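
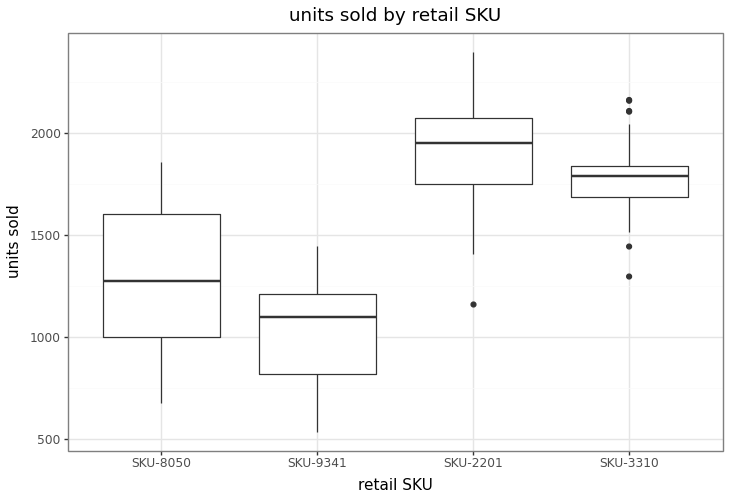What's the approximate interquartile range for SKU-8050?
Q3 ≈ 1600, Q1 ≈ 1000; IQR ≈ 600.

≈ 600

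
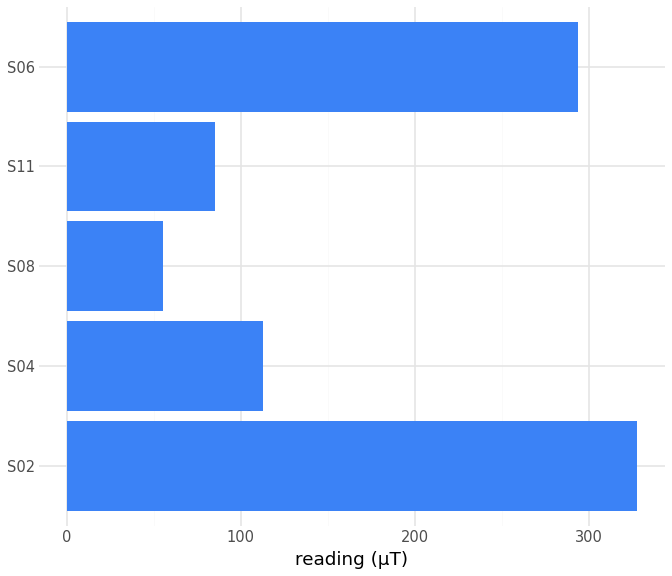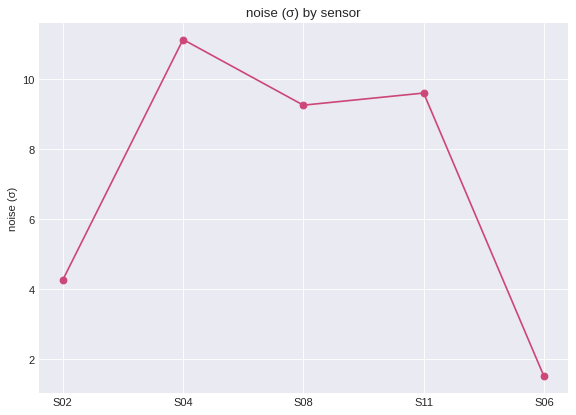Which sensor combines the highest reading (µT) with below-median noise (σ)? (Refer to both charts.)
Chart 2 median noise (σ) ≈ 10; below-median sensors: S02, S06. Among those, S02 has the highest reading (µT) (≈ 350).

S02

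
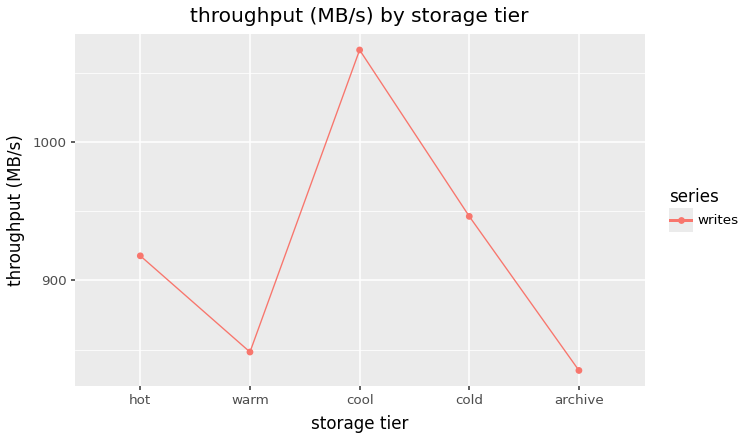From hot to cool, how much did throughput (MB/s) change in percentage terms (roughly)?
hot ≈ 920, cool ≈ 1060; (1060 − 920) / 920 ≈ +15.2%.

≈ +15.2%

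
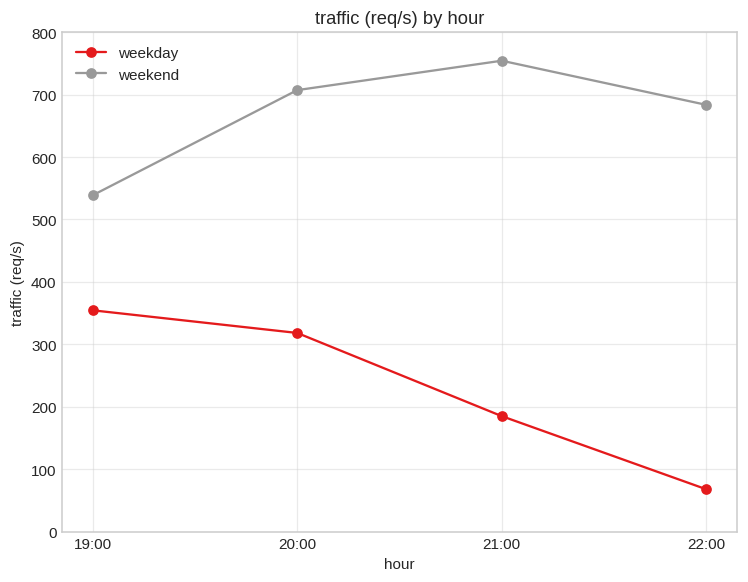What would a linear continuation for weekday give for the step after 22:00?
≈ 0

Last three: 300, 200, 100 → slope ≈ -100/step → next ≈ 0.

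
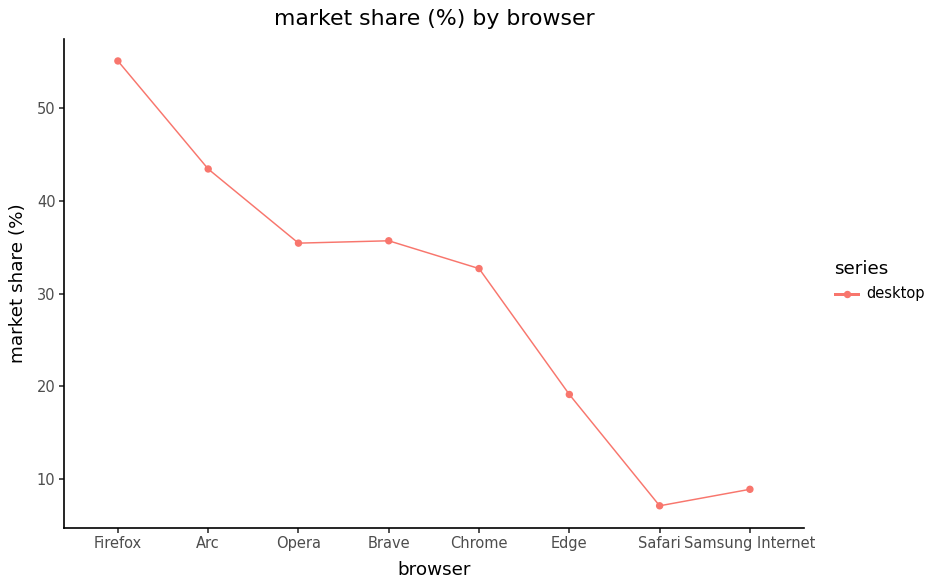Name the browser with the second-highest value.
Top 3: Firefox ≈ 55, Arc ≈ 45, Brave ≈ 35.

Arc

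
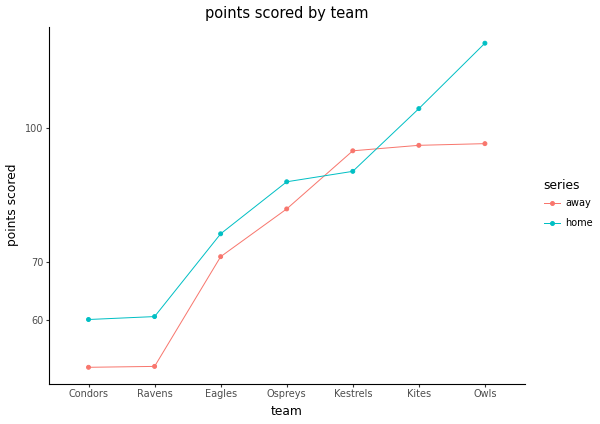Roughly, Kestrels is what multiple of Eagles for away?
≈ 1.29×

Kestrels ≈ 90, Eagles ≈ 70; 90/70 ≈ 1.29.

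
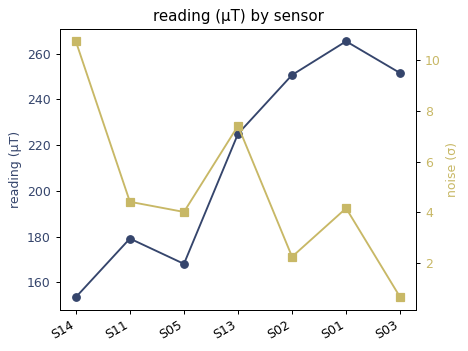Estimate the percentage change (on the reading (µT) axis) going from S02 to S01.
≈ +8%

S02 ≈ 250, S01 ≈ 270; (270 − 250) / 250 ≈ +8%.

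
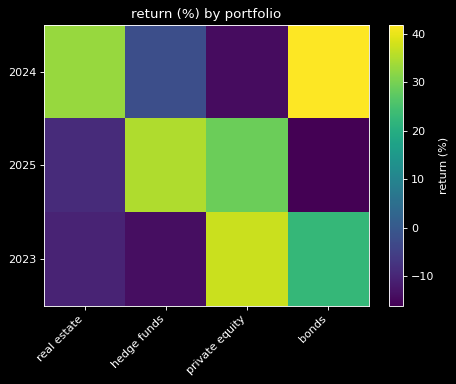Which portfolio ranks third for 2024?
Top 4 for 2024: bonds ≈ 40, real estate ≈ 35, hedge funds ≈ 0, private equity ≈ -15.

hedge funds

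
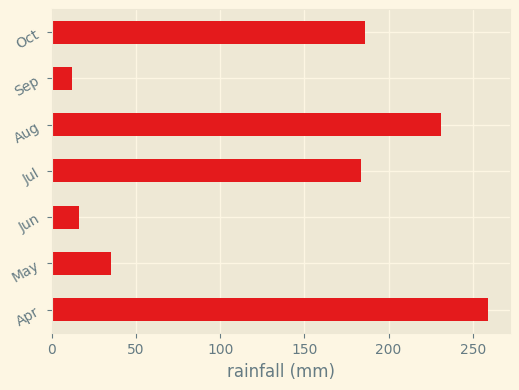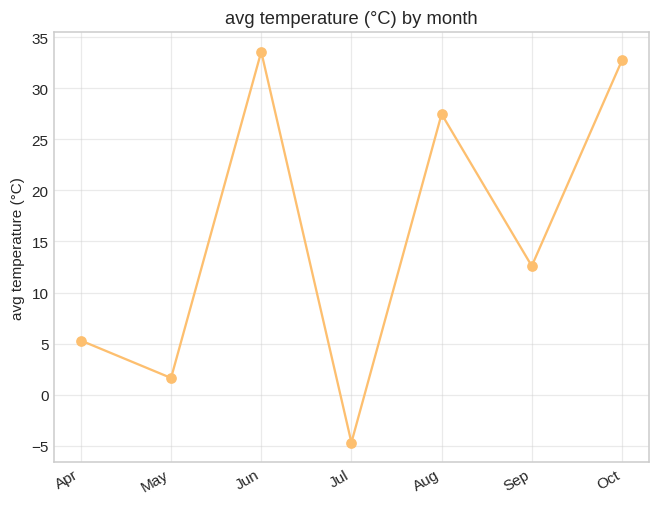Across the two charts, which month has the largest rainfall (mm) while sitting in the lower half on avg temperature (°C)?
Chart 2 median avg temperature (°C) ≈ 15; below-median months: Apr, May, Jul. Among those, Apr has the highest rainfall (mm) (≈ 250).

Apr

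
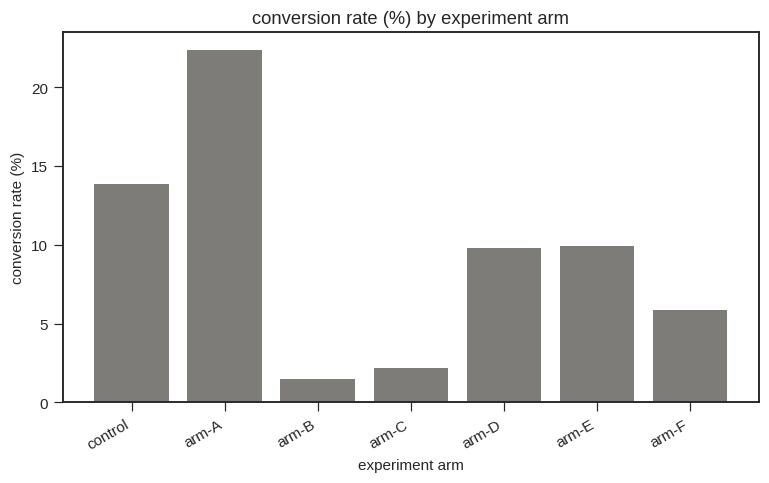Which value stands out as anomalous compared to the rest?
arm-A ≈ 22; the rest sit between ≈ 2 and ≈ 14.

arm-A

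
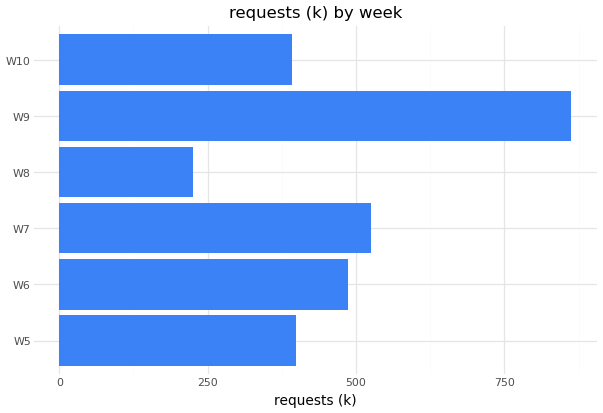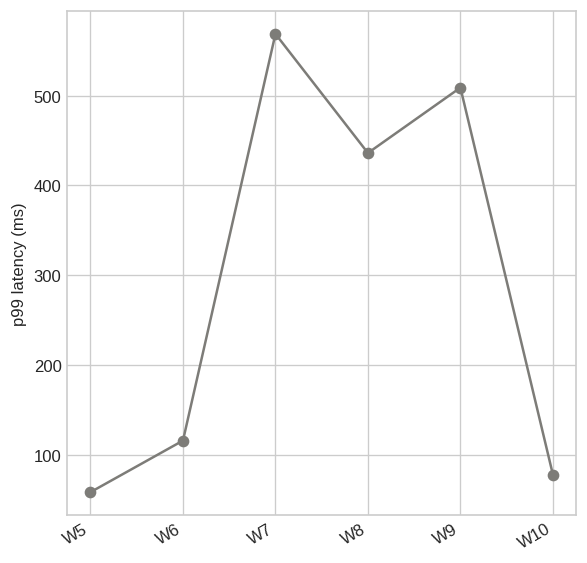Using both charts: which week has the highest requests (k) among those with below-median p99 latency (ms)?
Chart 2 median p99 latency (ms) ≈ 300; below-median weeks: W5, W6, W10. Among those, W6 has the highest requests (k) (≈ 500).

W6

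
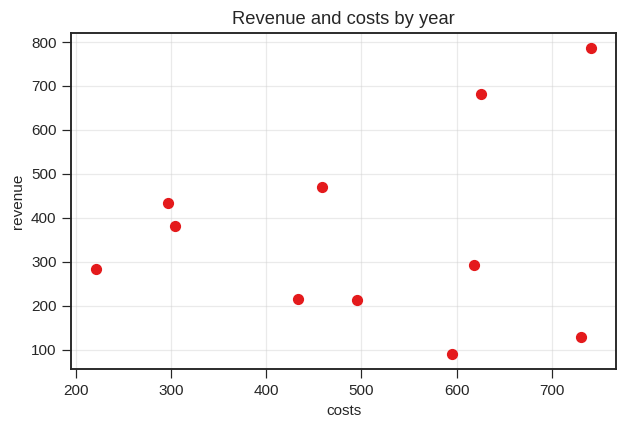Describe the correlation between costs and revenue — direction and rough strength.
no clear correlation

Points are roughly uncorrelated; weak (|r| ≈ 0.2).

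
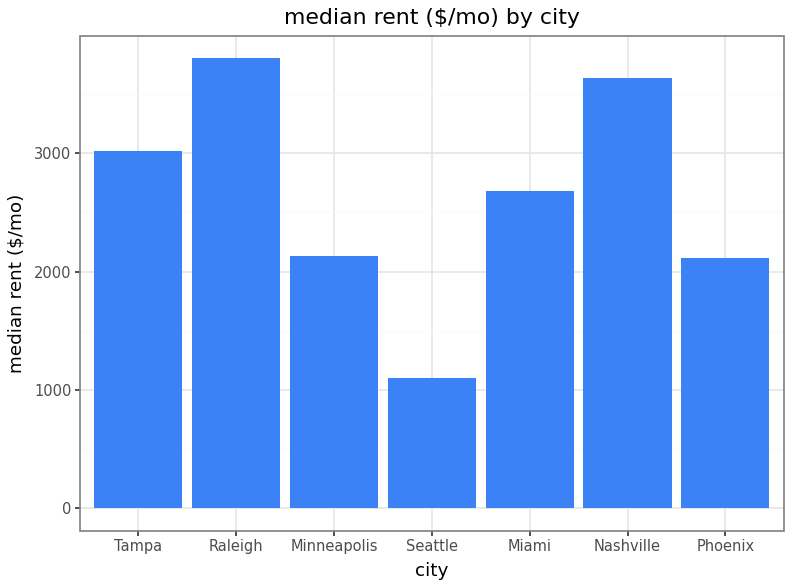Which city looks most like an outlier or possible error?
Seattle

Seattle ≈ 1000; the rest sit between ≈ 2000 and ≈ 4000.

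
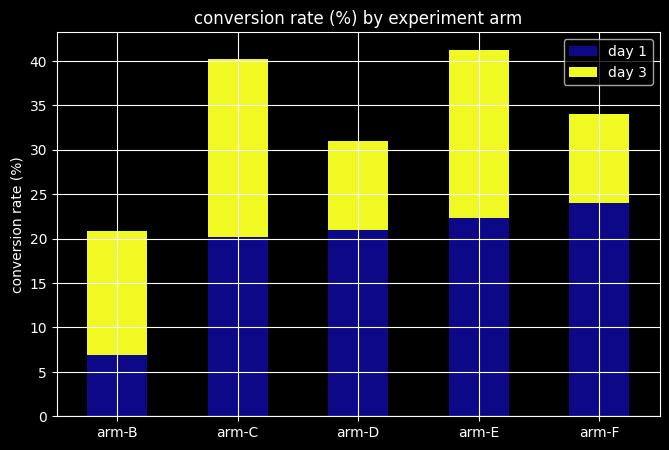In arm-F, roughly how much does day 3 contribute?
day 3 top ≈ 35, bottom ≈ 25; segment ≈ 10.

≈ 10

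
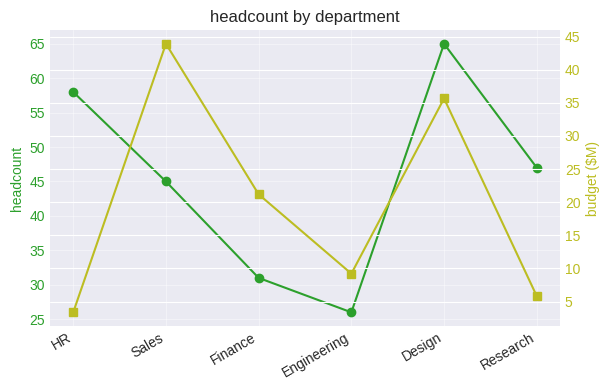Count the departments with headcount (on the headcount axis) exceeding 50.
Above 50: HR, Design.

2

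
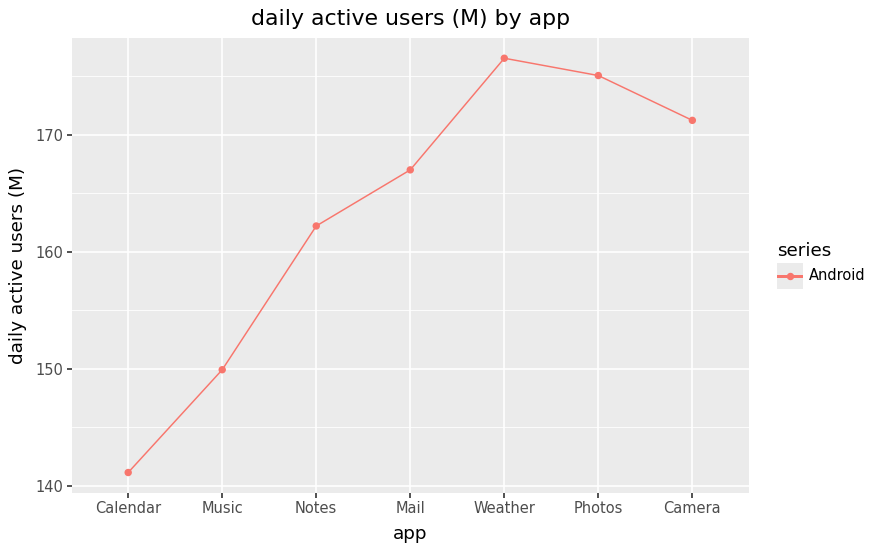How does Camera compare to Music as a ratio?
Camera ≈ 170, Music ≈ 150; 170/150 ≈ 1.13.

≈ 1.13×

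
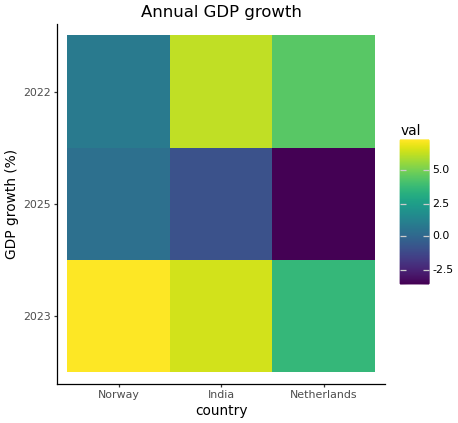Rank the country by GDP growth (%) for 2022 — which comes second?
Netherlands

Top 3 for 2022: India ≈ 6, Netherlands ≈ 4, Norway ≈ 1.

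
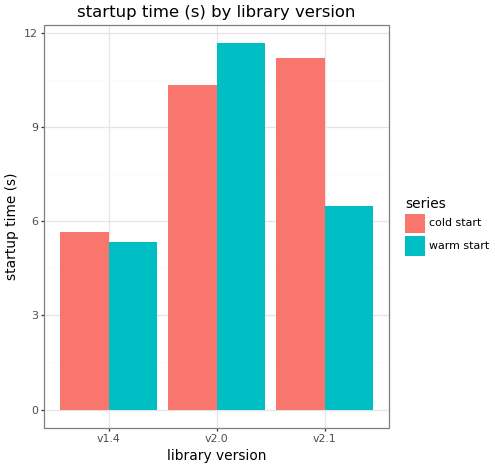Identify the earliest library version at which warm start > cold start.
v1.4: warm start ≈ 5 vs cold start ≈ 6 (not yet); v2.0: warm start ≈ 12 vs cold start ≈ 10 (first crossover).

v2.0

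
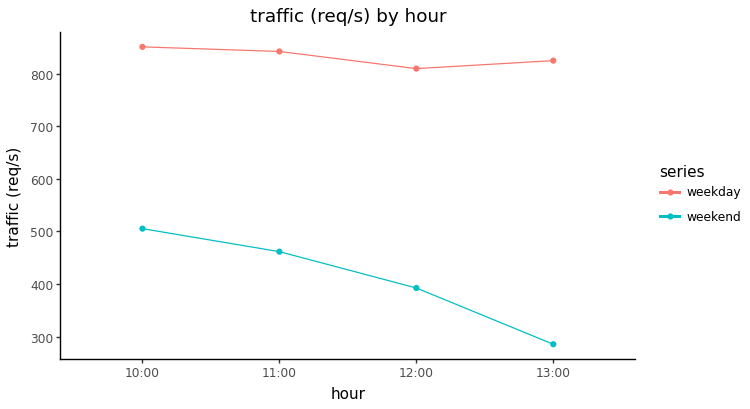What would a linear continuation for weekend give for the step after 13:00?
Last three: 450, 400, 300 → slope ≈ -75/step → next ≈ 225.

≈ 225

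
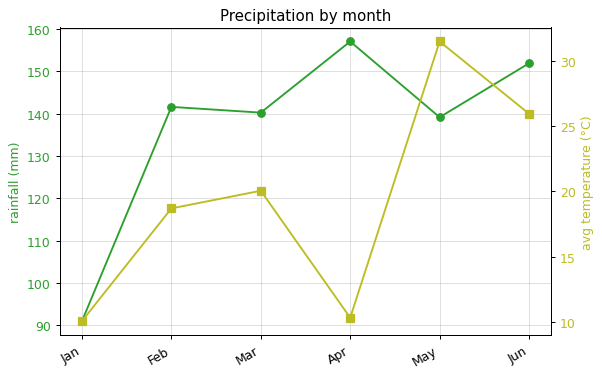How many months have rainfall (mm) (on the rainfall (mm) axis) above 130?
5

Above 130: Feb, Mar, Apr, May, Jun.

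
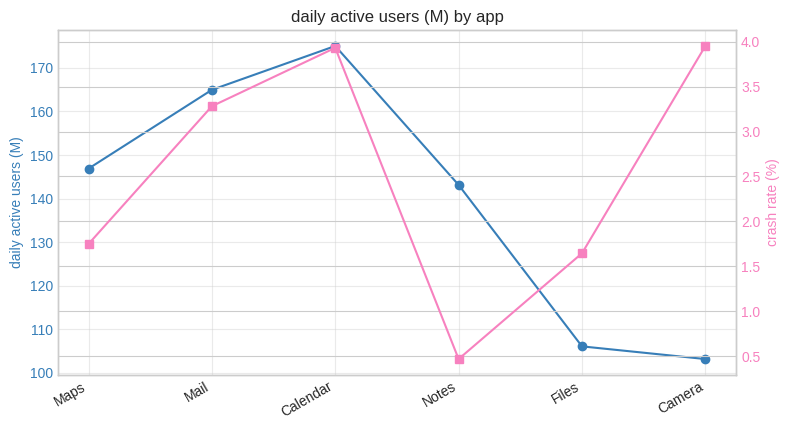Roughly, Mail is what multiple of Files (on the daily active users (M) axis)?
≈ 1.45×

Mail ≈ 160, Files ≈ 110; 160/110 ≈ 1.45.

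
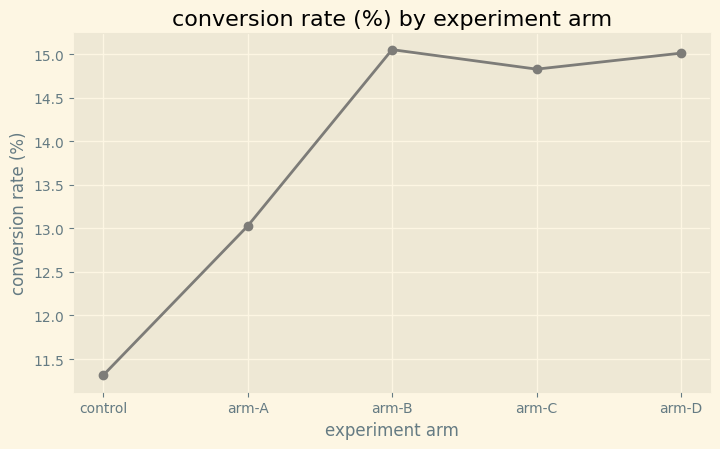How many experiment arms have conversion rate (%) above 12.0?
4

Above 12.0: arm-A, arm-B, arm-C, arm-D.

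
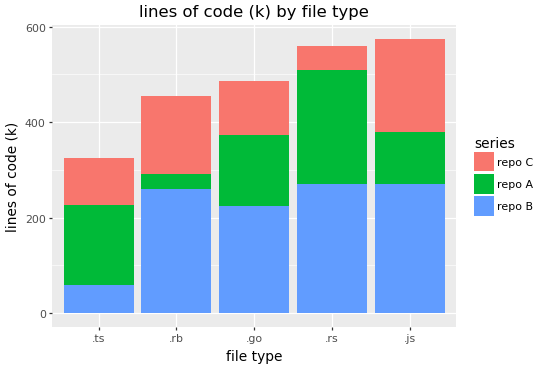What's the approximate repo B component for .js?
≈ 250

repo B top ≈ 250, bottom ≈ 0; segment ≈ 250.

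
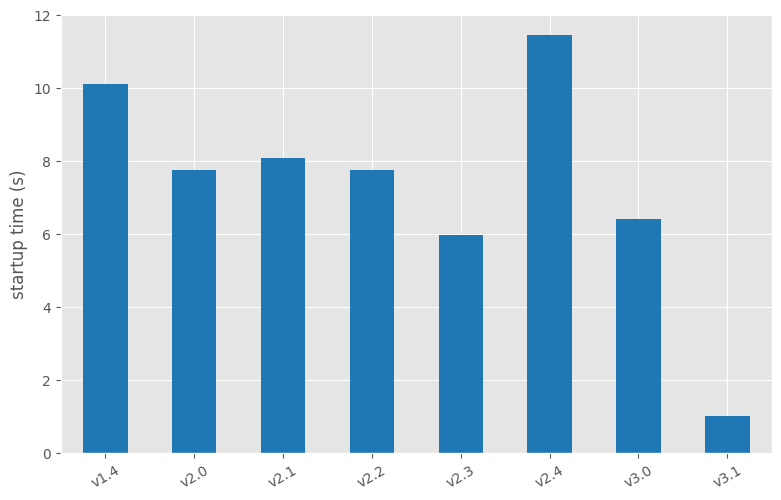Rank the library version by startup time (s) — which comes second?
v1.4

Top 3: v2.4 ≈ 11, v1.4 ≈ 10, v2.1 ≈ 8.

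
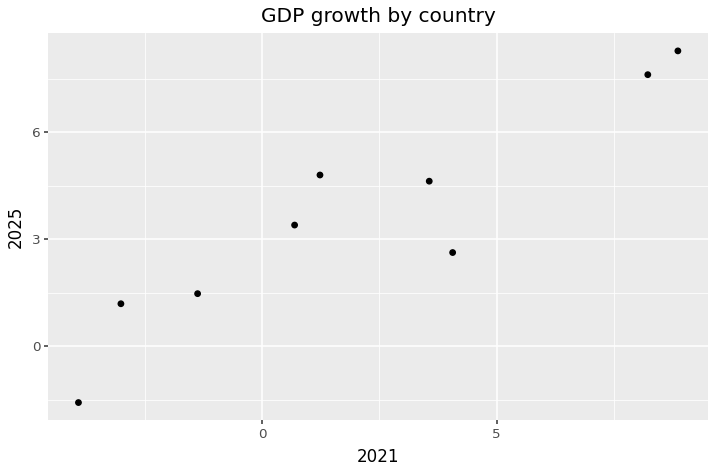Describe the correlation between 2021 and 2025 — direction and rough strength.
positive, strong

Points are positively correlated; strong (|r| ≈ 0.9).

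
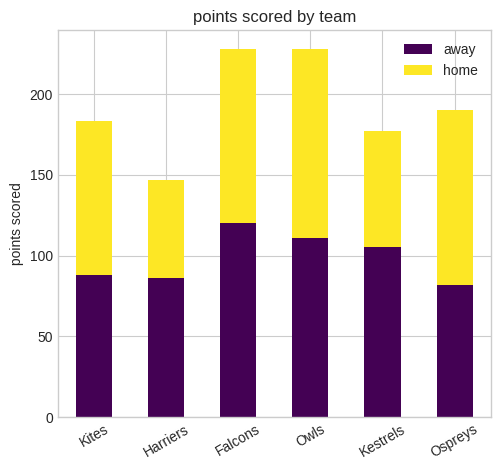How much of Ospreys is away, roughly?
≈ 80

away top ≈ 80, bottom ≈ 0; segment ≈ 80.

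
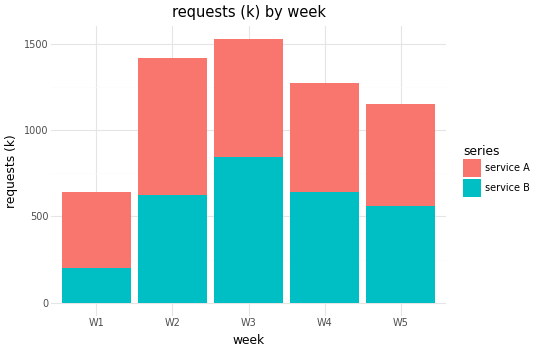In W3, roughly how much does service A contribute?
service A top ≈ 1600, bottom ≈ 800; segment ≈ 800.

≈ 800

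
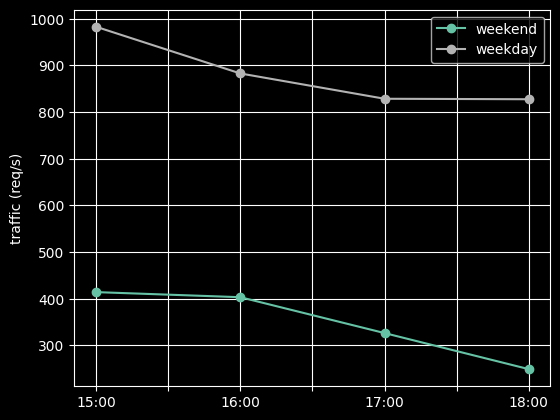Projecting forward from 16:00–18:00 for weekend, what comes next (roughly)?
≈ 100

Last three: 400, 300, 200 → slope ≈ -100/step → next ≈ 100.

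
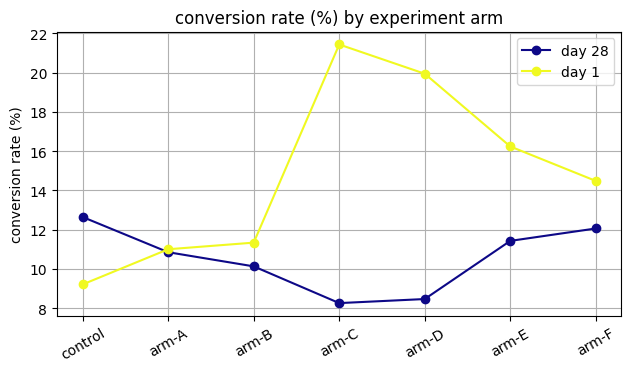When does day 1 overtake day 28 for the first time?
arm-A

control: day 1 ≈ 10 vs day 28 ≈ 12 (not yet); arm-A: day 1 ≈ 12 vs day 28 ≈ 10 (first crossover).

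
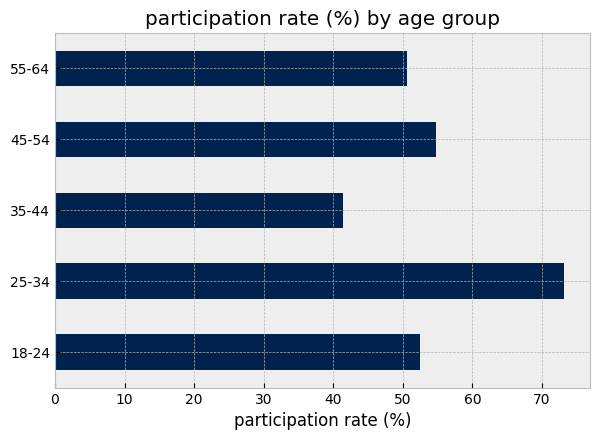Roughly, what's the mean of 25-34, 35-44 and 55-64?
(70 + 40 + 50) / 3 ≈ 53.

≈ 53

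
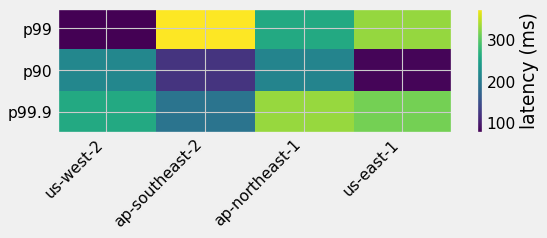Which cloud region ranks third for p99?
Top 4 for p99: ap-southeast-2 ≈ 400, us-east-1 ≈ 350, ap-northeast-1 ≈ 250, us-west-2 ≈ 100.

ap-northeast-1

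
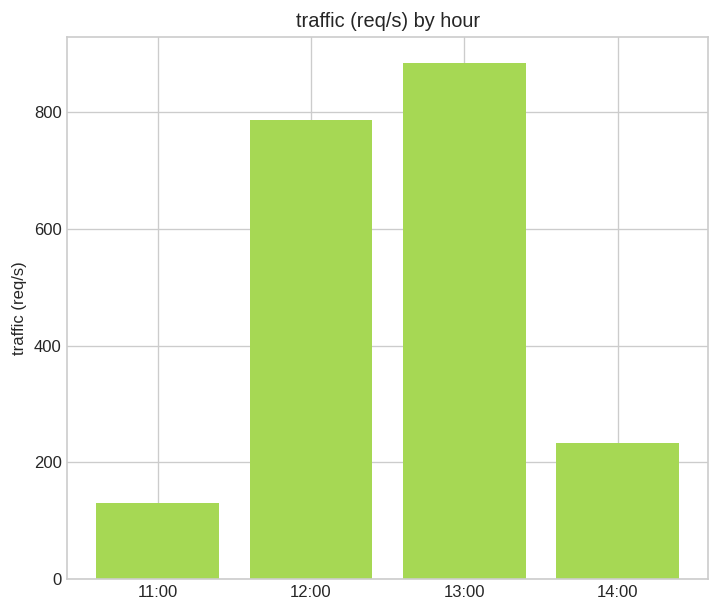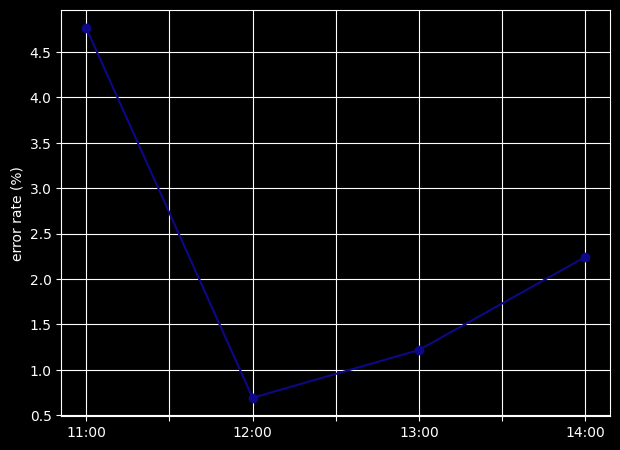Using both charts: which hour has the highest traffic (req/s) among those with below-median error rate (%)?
Chart 2 median error rate (%) ≈ 1.5; below-median hours: 12:00, 13:00. Among those, 13:00 has the highest traffic (req/s) (≈ 900).

13:00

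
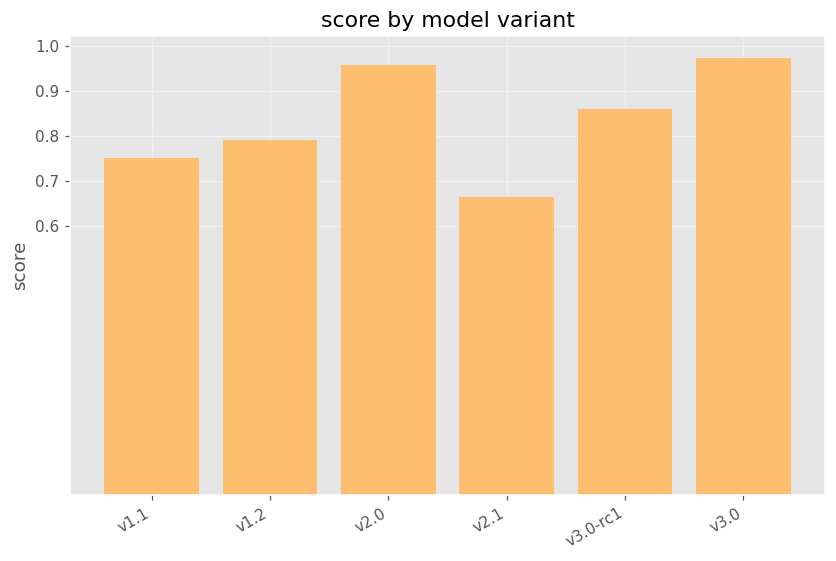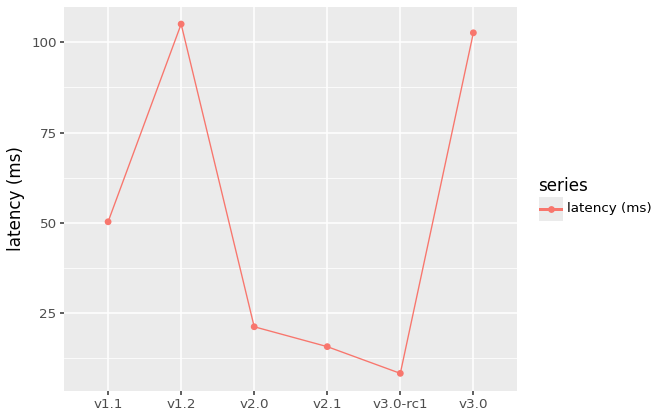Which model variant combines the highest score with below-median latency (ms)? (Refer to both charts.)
Chart 2 median latency (ms) ≈ 40; below-median model variants: v2.0, v2.1, v3.0-rc1. Among those, v2.0 has the highest score (≈ 1).

v2.0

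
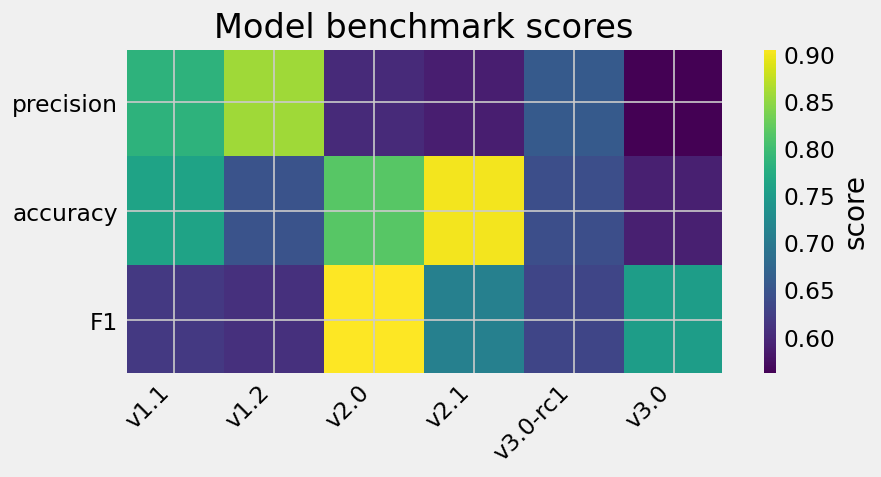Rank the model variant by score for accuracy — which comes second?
Top 3 for accuracy: v2.1 ≈ 0.90, v2.0 ≈ 0.80, v1.1 ≈ 0.75.

v2.0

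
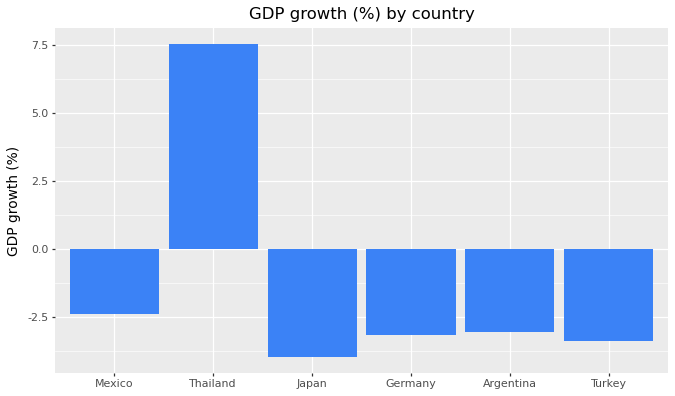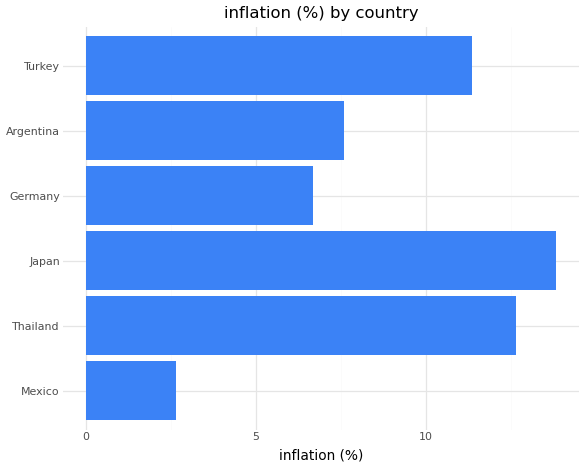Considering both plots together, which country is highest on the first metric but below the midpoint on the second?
Chart 2 median inflation (%) ≈ 10; below-median countries: Mexico, Germany, Argentina. Among those, Mexico has the highest GDP growth (%) (≈ -2).

Mexico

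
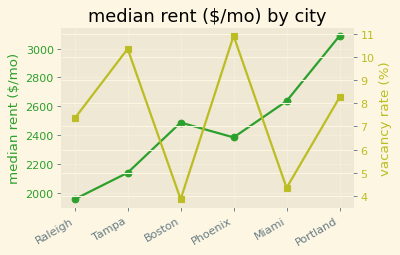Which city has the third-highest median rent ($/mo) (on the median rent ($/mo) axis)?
Top 4 (on the median rent ($/mo) axis): Portland ≈ 3100, Miami ≈ 2600, Boston ≈ 2500, Phoenix ≈ 2400.

Boston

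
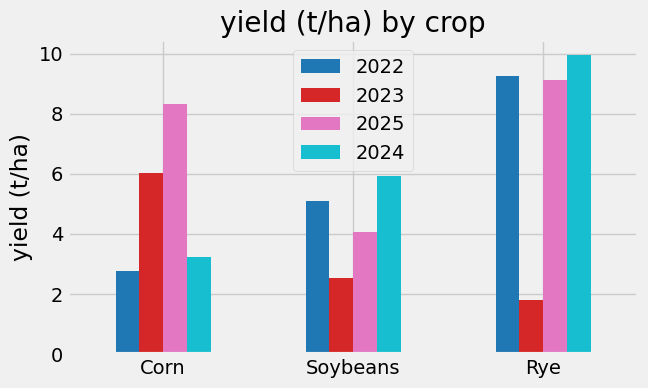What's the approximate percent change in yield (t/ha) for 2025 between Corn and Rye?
≈ +12.5%

Corn ≈ 8, Rye ≈ 9; (9 − 8) / 8 ≈ +12.5%.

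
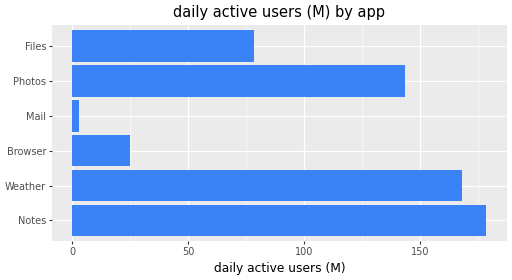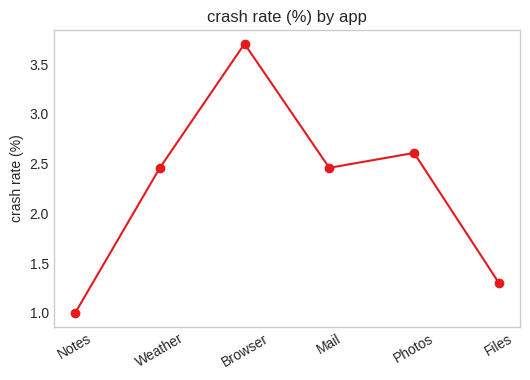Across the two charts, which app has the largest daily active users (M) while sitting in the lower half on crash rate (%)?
Notes

Chart 2 median crash rate (%) ≈ 2.5; below-median apps: Notes, Weather, Files. Among those, Notes has the highest daily active users (M) (≈ 180).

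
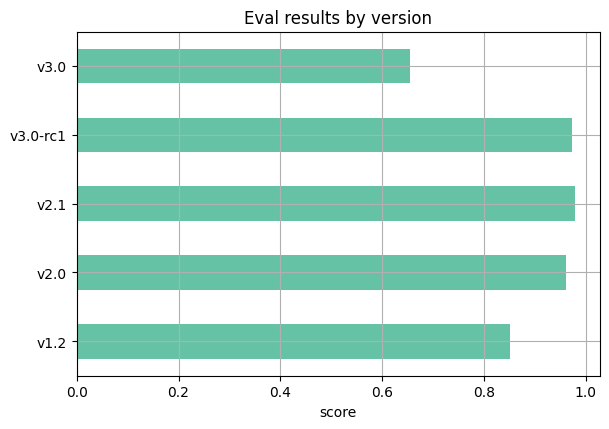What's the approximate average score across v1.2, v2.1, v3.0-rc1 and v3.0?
(0.9 + 1.0 + 1.0 + 0.7) / 4 ≈ 0.9.

≈ 0.9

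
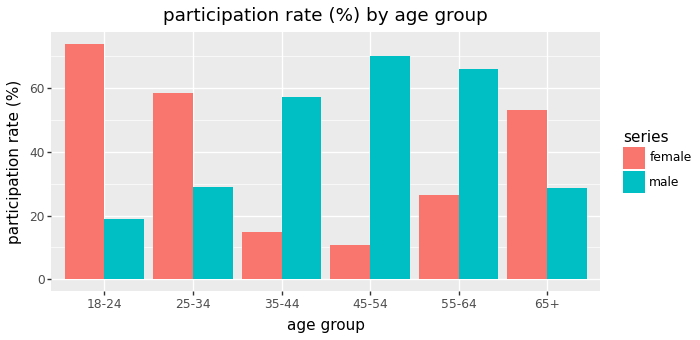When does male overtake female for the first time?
25-34: male ≈ 30 vs female ≈ 60 (not yet); 35-44: male ≈ 60 vs female ≈ 10 (first crossover).

35-44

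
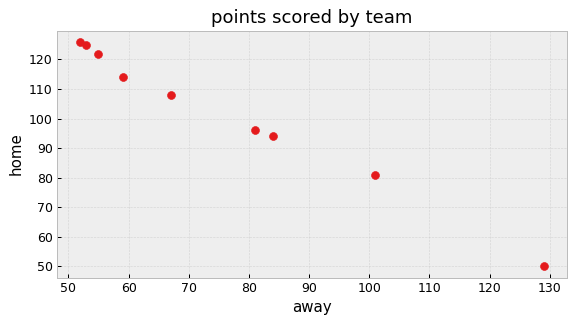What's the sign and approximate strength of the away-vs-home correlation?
Points are negatively correlated; strong (|r| ≈ 1.0).

negative, strong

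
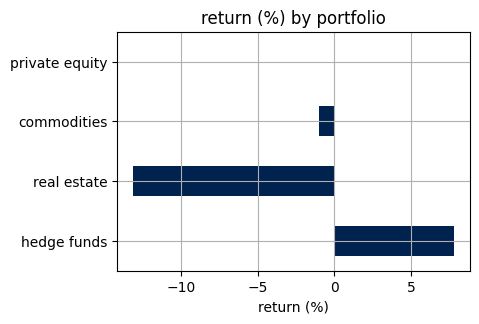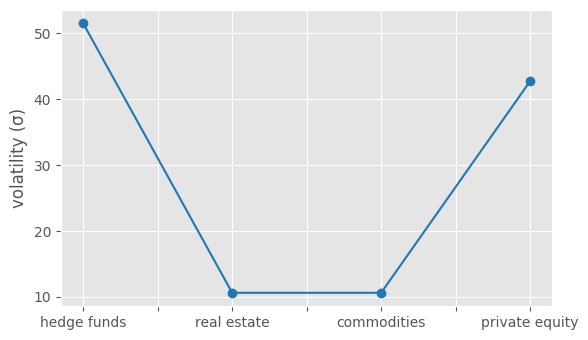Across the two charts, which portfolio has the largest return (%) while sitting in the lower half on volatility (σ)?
commodities

Chart 2 median volatility (σ) ≈ 25; below-median portfolios: real estate, commodities. Among those, commodities has the highest return (%) (≈ -1).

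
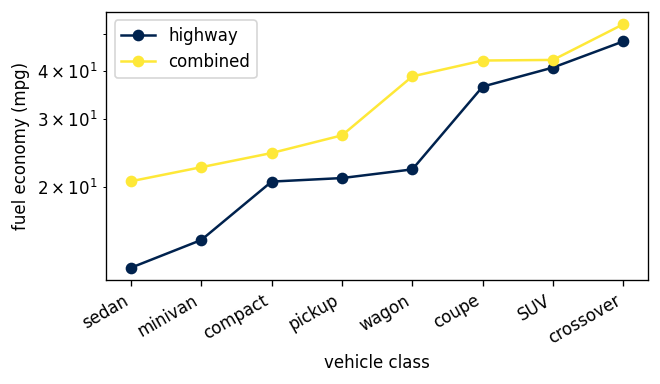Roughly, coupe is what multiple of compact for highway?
≈ 1.75×

coupe ≈ 35, compact ≈ 20; 35/20 ≈ 1.75.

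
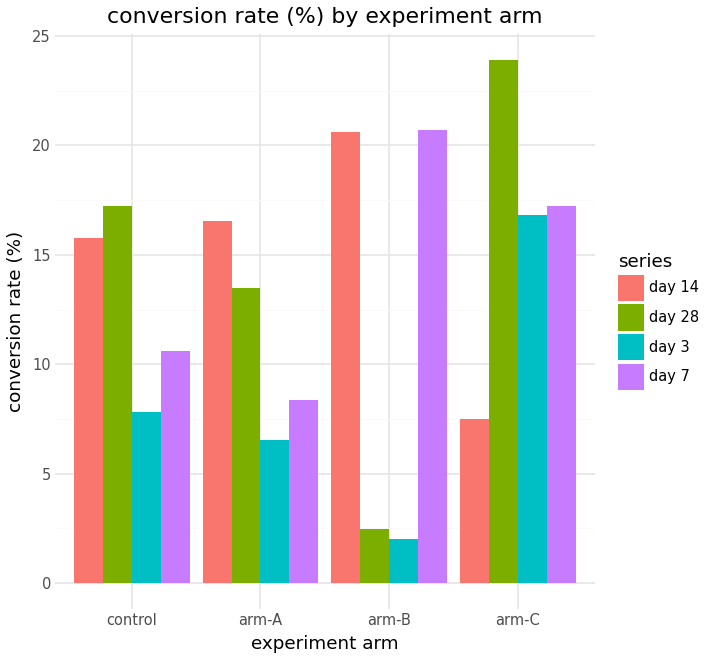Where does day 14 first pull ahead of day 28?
arm-A

control: day 14 ≈ 16 vs day 28 ≈ 18 (not yet); arm-A: day 14 ≈ 16 vs day 28 ≈ 14 (first crossover).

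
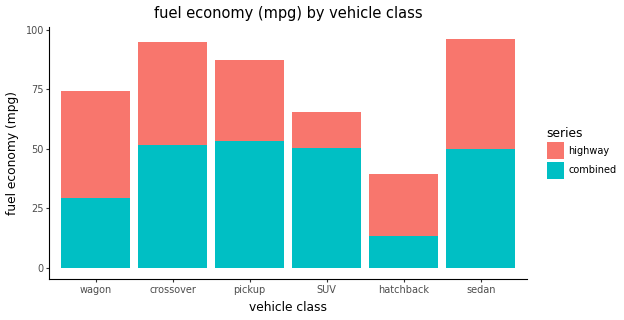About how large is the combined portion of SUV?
combined top ≈ 50, bottom ≈ 0; segment ≈ 50.

≈ 50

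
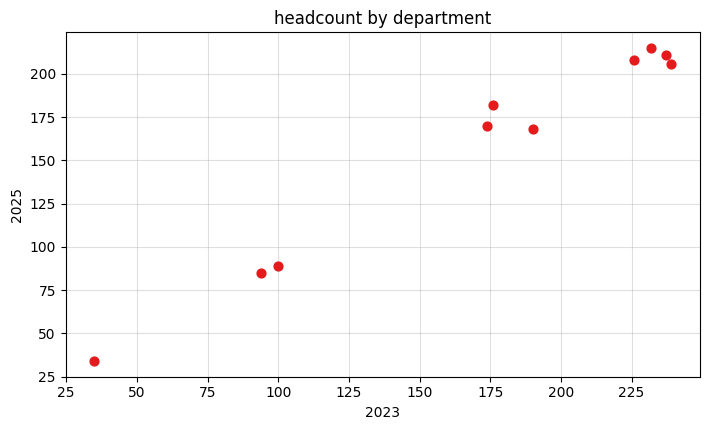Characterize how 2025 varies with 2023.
positive, strong

Points are positively correlated; strong (|r| ≈ 1.0).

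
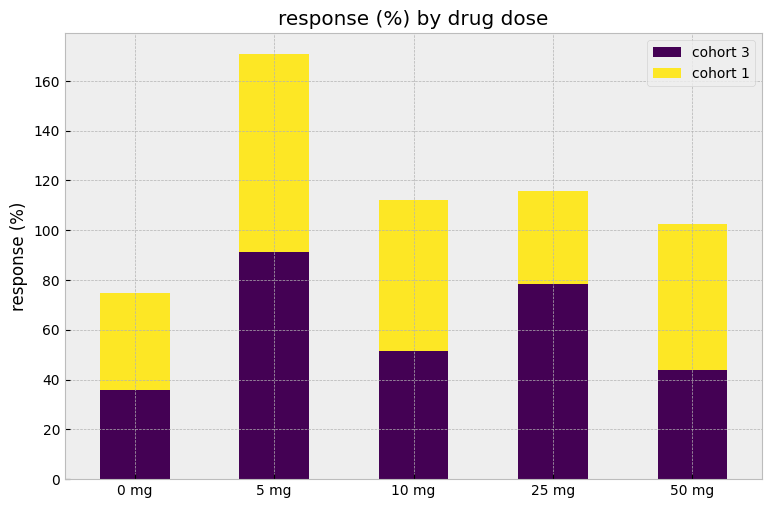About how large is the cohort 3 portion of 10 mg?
cohort 3 top ≈ 60, bottom ≈ 0; segment ≈ 60.

≈ 60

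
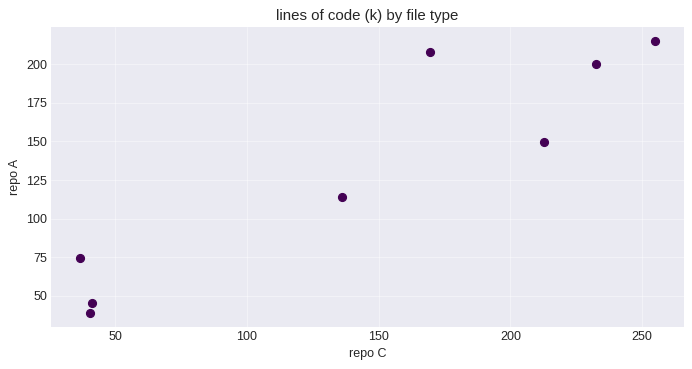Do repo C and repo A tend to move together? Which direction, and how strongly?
positive, strong

Points are positively correlated; strong (|r| ≈ 0.9).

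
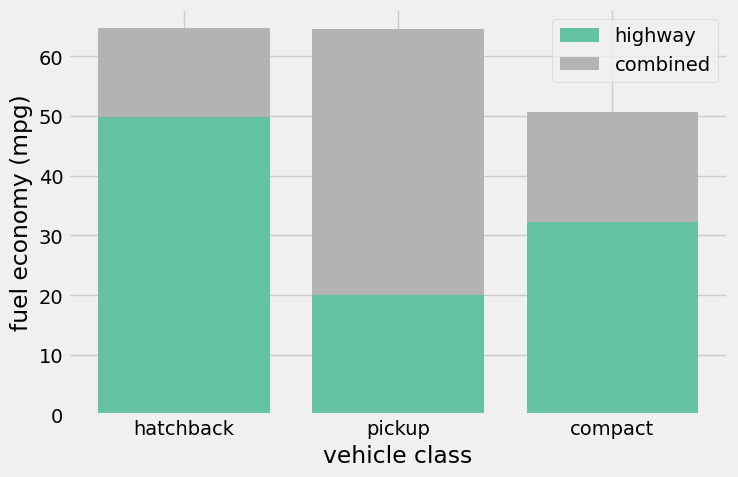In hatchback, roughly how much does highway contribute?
highway top ≈ 50, bottom ≈ 0; segment ≈ 50.

≈ 50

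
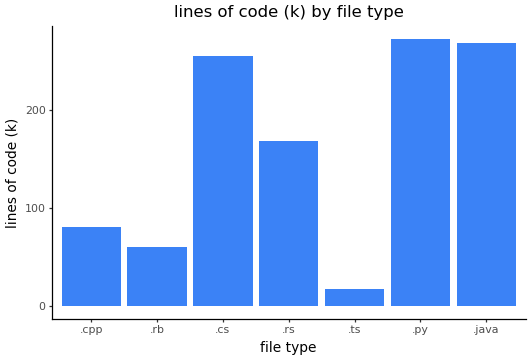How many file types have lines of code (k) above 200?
Above 200: .cs, .py, .java.

3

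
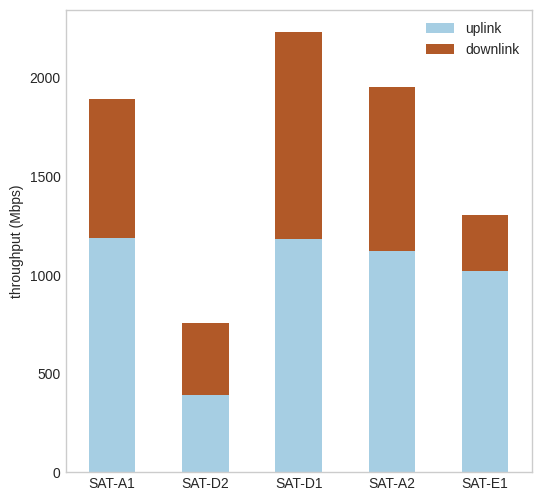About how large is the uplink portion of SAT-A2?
≈ 1200

uplink top ≈ 1200, bottom ≈ 0; segment ≈ 1200.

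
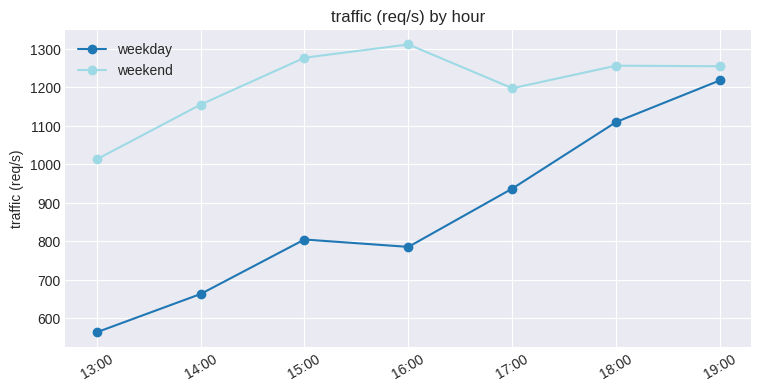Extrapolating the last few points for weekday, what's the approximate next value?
≈ 1350

Last three: 900, 1100, 1200 → slope ≈ 150/step → next ≈ 1350.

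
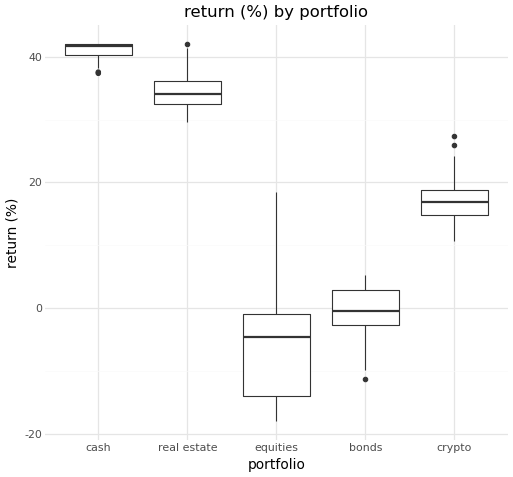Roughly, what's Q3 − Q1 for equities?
≈ 15

Q3 ≈ 0, Q1 ≈ -15; IQR ≈ 15.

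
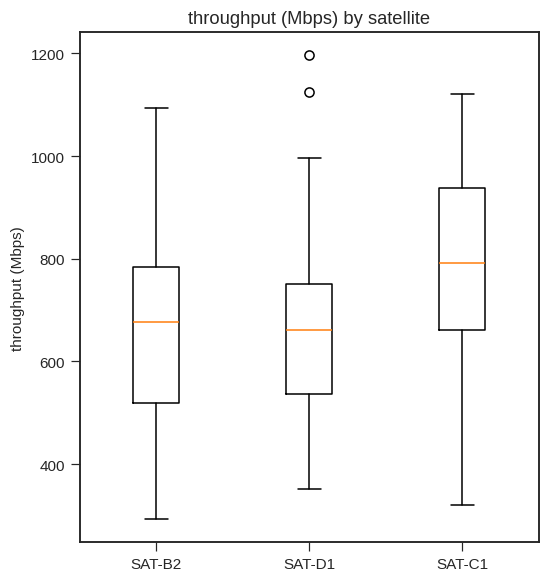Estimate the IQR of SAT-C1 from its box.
≈ 280

Q3 ≈ 940, Q1 ≈ 660; IQR ≈ 280.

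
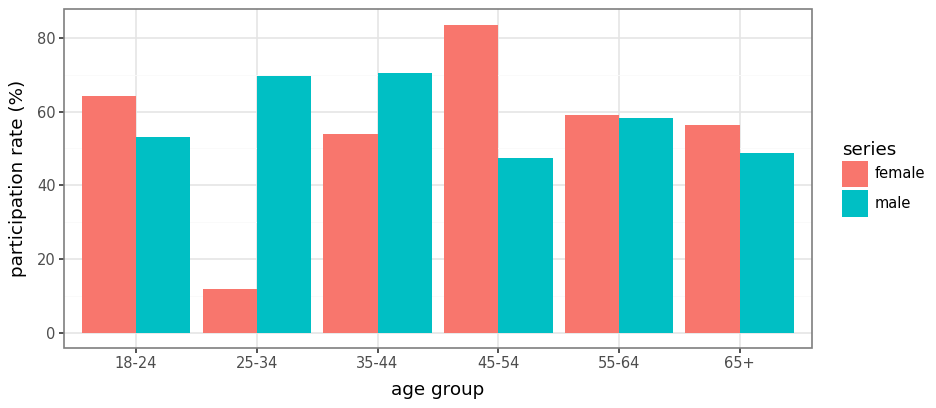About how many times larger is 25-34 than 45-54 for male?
≈ 1.4×

25-34 ≈ 70, 45-54 ≈ 50; 70/50 ≈ 1.4.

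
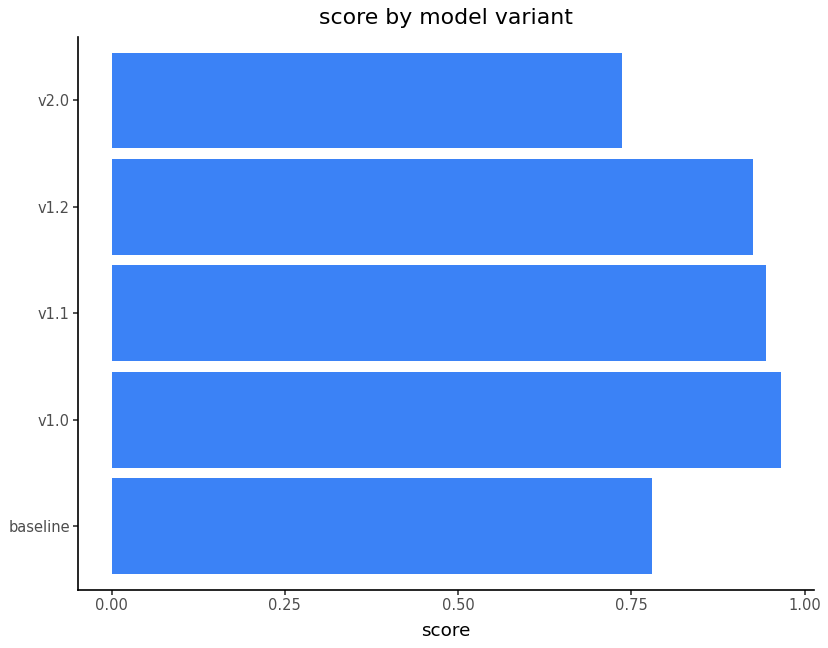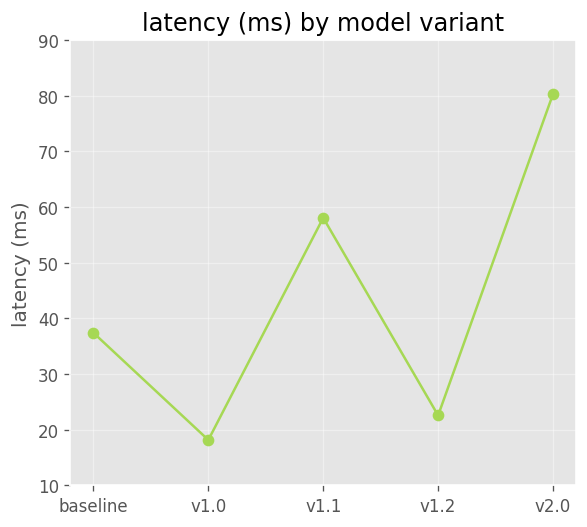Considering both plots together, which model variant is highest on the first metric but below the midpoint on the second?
Chart 2 median latency (ms) ≈ 40; below-median model variants: v1.0, v1.2. Among those, v1.0 has the highest score (≈ 1).

v1.0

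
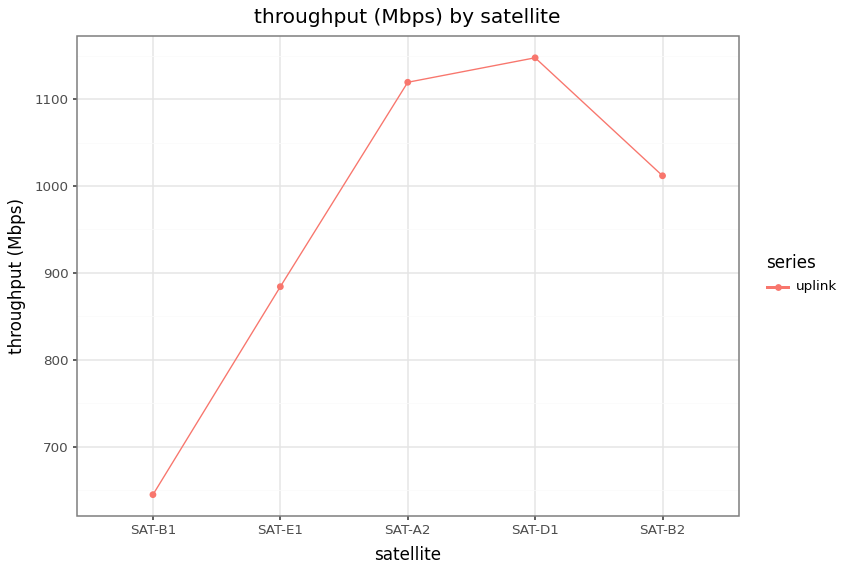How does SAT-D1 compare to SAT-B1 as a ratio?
SAT-D1 ≈ 1150, SAT-B1 ≈ 650; 1150/650 ≈ 1.77.

≈ 1.77×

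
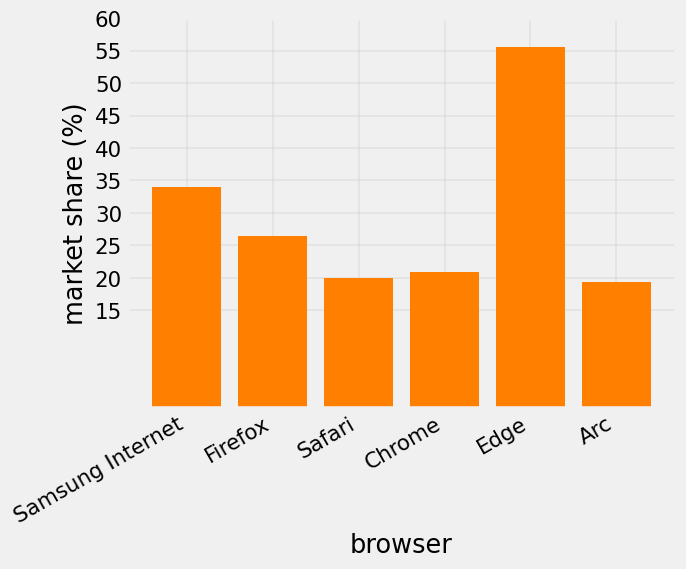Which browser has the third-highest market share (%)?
Firefox

Top 4: Edge ≈ 55, Samsung Internet ≈ 35, Firefox ≈ 25, Chrome ≈ 20.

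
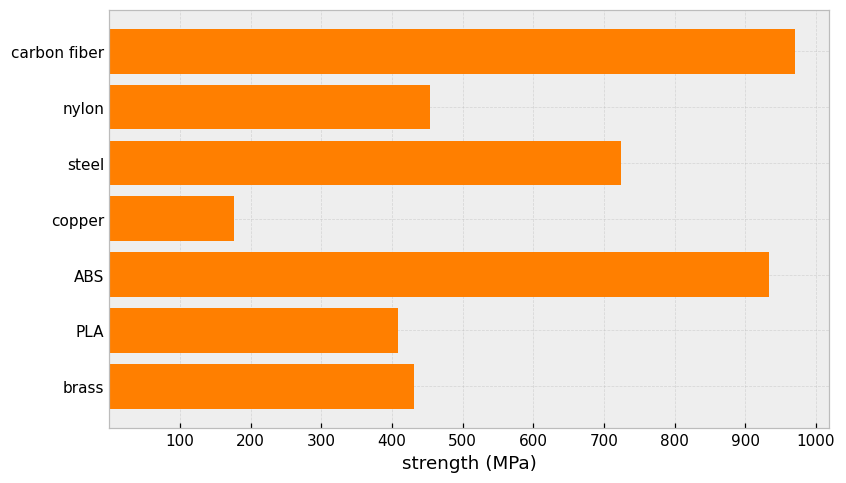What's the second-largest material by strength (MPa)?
Top 3: carbon fiber ≈ 1000, ABS ≈ 900, steel ≈ 700.

ABS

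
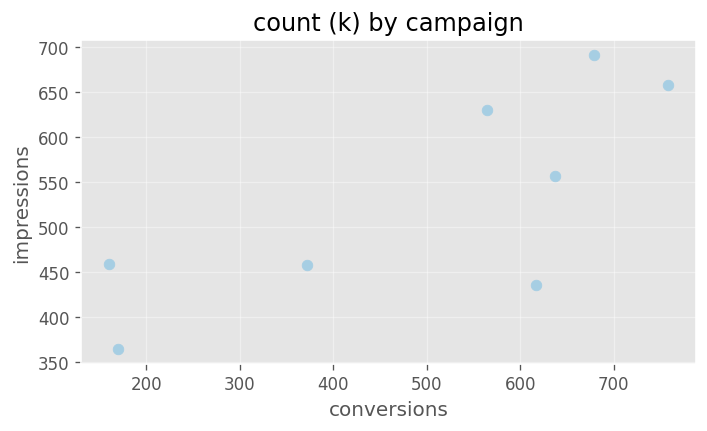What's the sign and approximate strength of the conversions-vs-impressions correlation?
Points are positively correlated; strong (|r| ≈ 0.8).

positive, strong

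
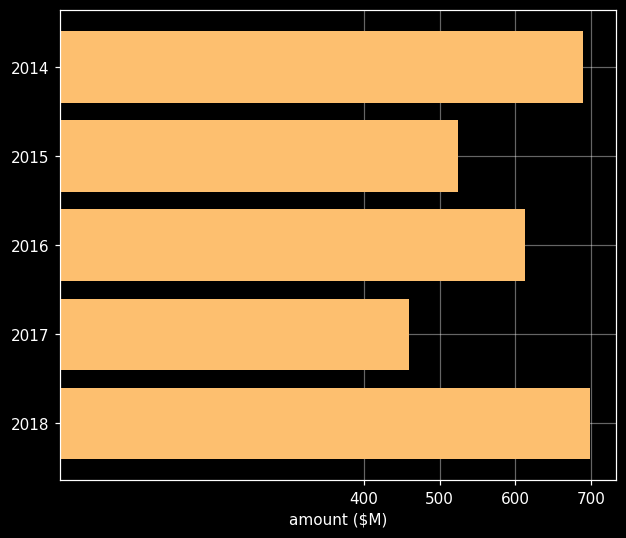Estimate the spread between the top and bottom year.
Max 2018 ≈ 700, min 2017 ≈ 500; range ≈ 200.

≈ 200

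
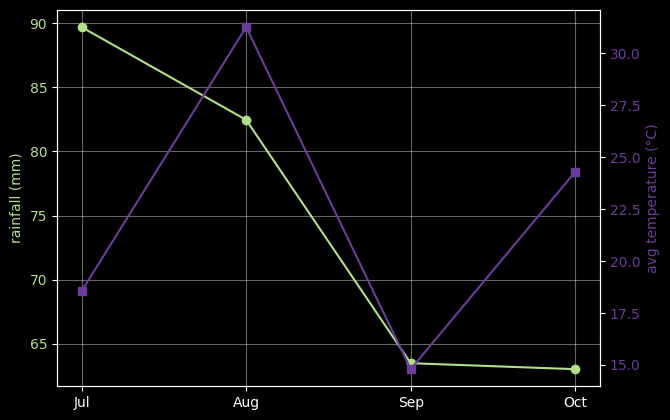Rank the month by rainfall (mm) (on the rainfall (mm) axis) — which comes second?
Aug

Top 3 (on the rainfall (mm) axis): Jul ≈ 90, Aug ≈ 80, Sep ≈ 65.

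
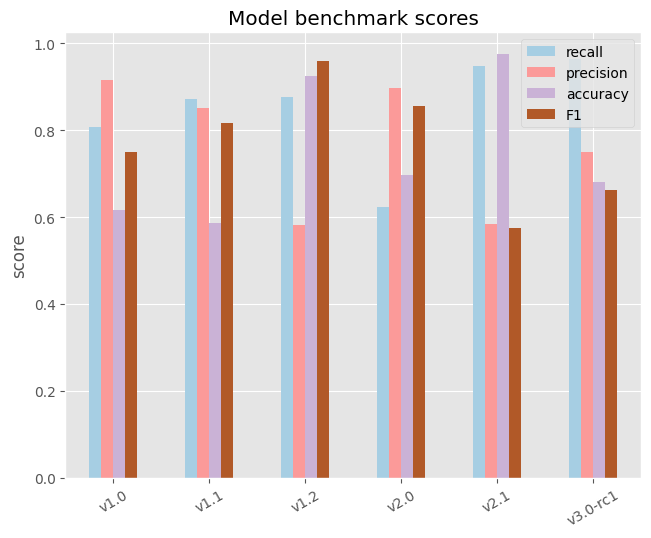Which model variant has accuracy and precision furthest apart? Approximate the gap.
v2.1: accuracy ≈ 1.0, precision ≈ 0.6 → gap ≈ 0.4. Next-largest (v1.2) is only ≈ 0.3.

v2.1, ≈ 0.4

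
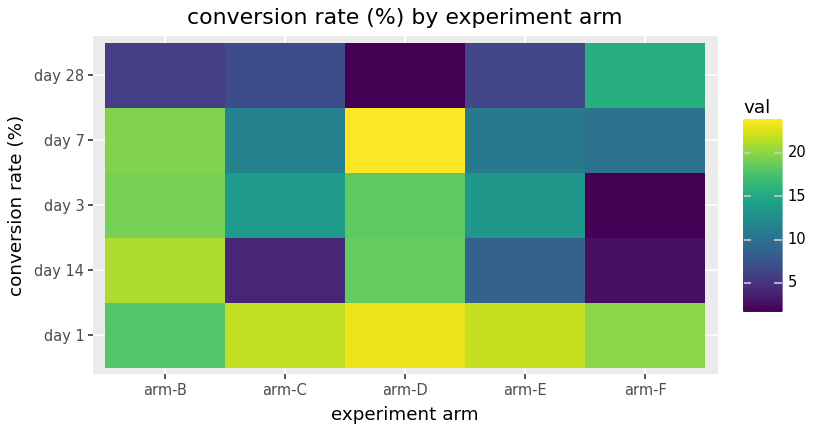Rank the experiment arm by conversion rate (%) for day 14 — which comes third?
arm-E

Top 4 for day 14: arm-B ≈ 22, arm-D ≈ 18, arm-E ≈ 8, arm-C ≈ 4.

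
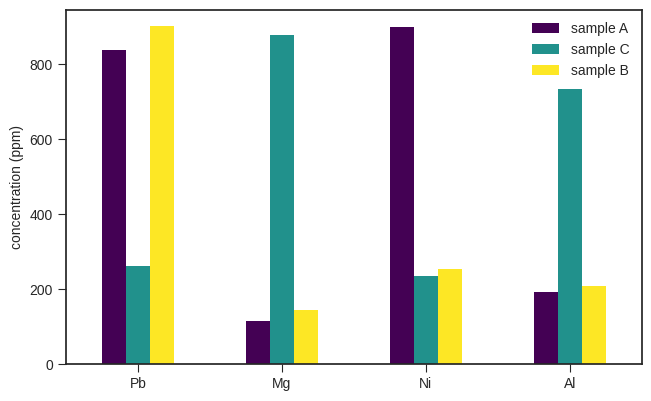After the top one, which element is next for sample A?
Top 3 for sample A: Ni ≈ 900, Pb ≈ 800, Al ≈ 200.

Pb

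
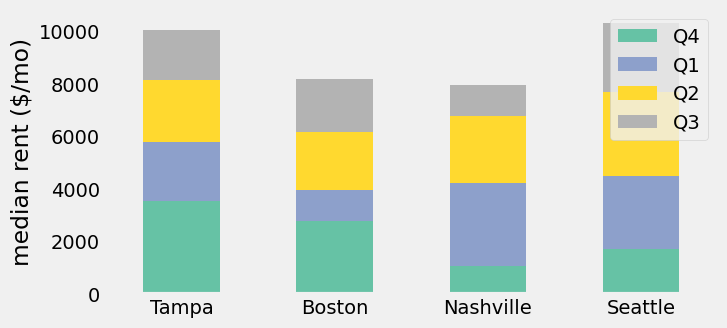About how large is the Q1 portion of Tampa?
Q1 top ≈ 6000, bottom ≈ 4000; segment ≈ 2000.

≈ 2000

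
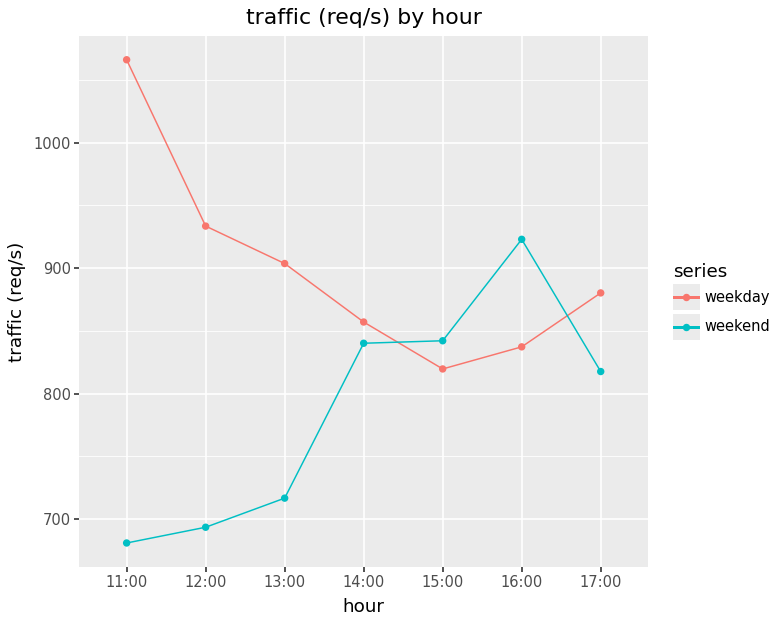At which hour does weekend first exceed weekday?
15:00

14:00: weekend ≈ 850 vs weekday ≈ 850 (not yet); 15:00: weekend ≈ 850 vs weekday ≈ 800 (first crossover).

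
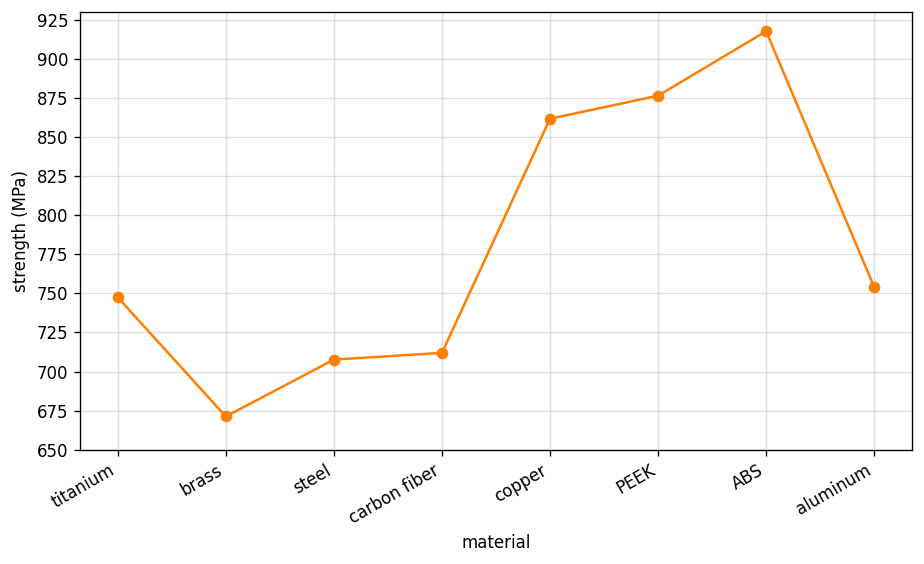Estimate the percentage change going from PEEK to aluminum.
PEEK ≈ 875, aluminum ≈ 750; (750 − 875) / 875 ≈ -14.3%.

≈ -14.3%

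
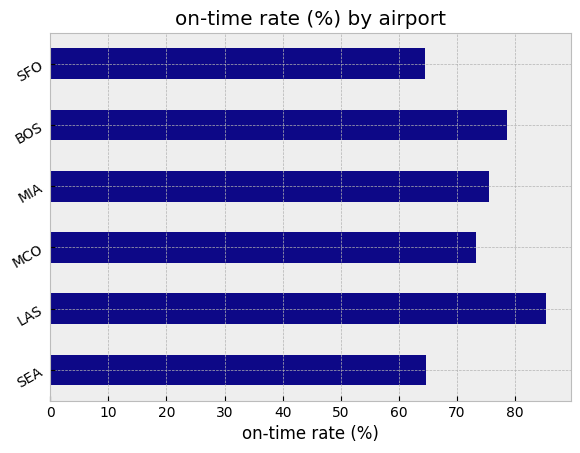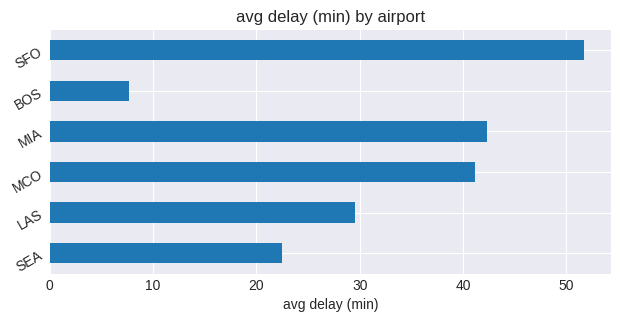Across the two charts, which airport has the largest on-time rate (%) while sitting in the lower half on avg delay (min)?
LAS

Chart 2 median avg delay (min) ≈ 35; below-median airports: SEA, LAS, BOS. Among those, LAS has the highest on-time rate (%) (≈ 90).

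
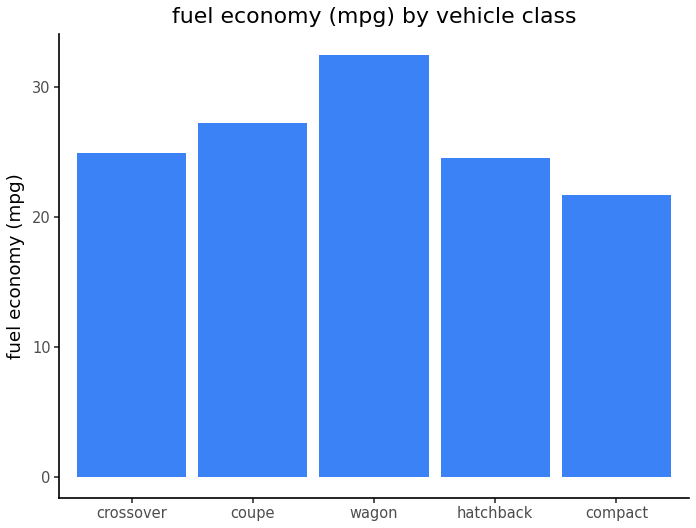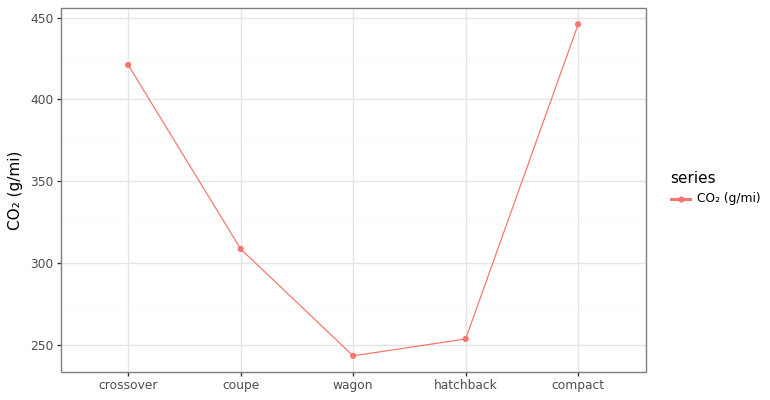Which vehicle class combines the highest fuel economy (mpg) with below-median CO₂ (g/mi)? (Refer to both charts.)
wagon

Chart 2 median CO₂ (g/mi) ≈ 300; below-median vehicle classes: wagon, hatchback. Among those, wagon has the highest fuel economy (mpg) (≈ 30).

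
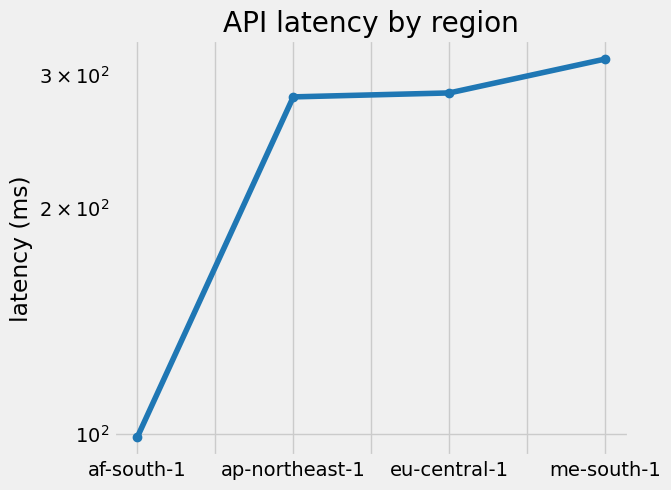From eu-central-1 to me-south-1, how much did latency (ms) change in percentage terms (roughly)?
≈ +14.3%

eu-central-1 ≈ 280, me-south-1 ≈ 320; (320 − 280) / 280 ≈ +14.3%.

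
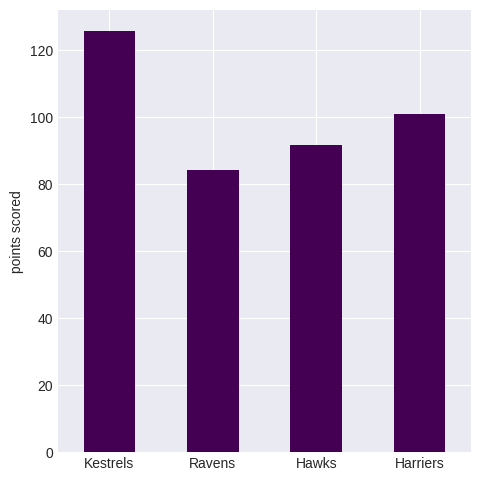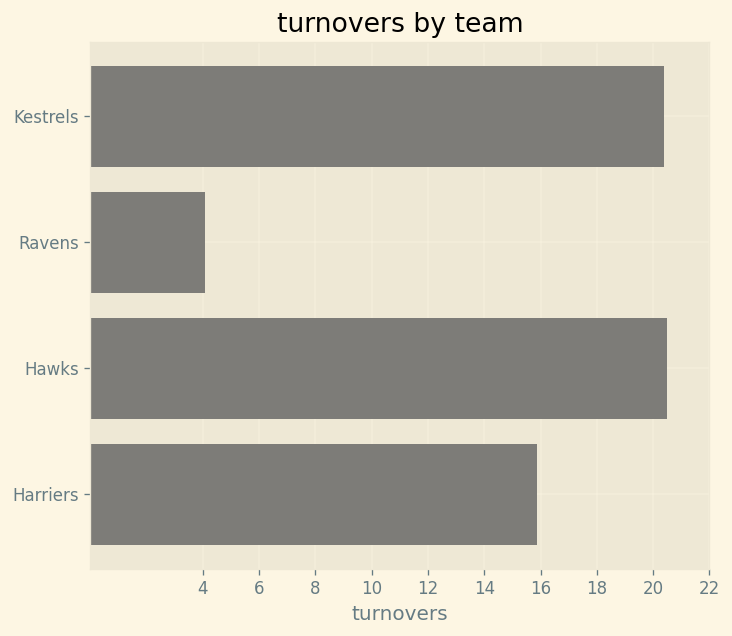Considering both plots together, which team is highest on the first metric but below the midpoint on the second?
Chart 2 median turnovers ≈ 18; below-median teams: Ravens, Harriers. Among those, Harriers has the highest points scored (≈ 100).

Harriers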